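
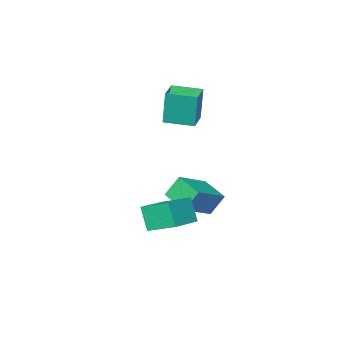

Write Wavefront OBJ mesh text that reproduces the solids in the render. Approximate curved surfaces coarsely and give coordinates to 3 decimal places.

v 1.864 -0.368 -4.189
v 1.745 -1.041 -2.855
v 1.292 1.091 -3.504
v 1.173 0.417 -2.17
v 3.667 0.143 -3.77
v 3.548 -0.531 -2.436
v 3.095 1.601 -3.085
v 2.976 0.928 -1.751
v -2.494 -2.853 -3.454
v -0.615 -2.688 -2.487
v -2.414 -1.202 -3.892
v -0.535 -1.037 -2.924
v -1.845 -3.203 -4.656
v 0.034 -3.038 -3.688
v -1.765 -1.552 -5.093
v 0.114 -1.387 -4.126
v -2.434 -3.182 1.102
v -2.494 -3.052 3.147
v -1.355 -2.337 1.08
v -1.416 -2.207 3.125
v -1.404 -4.493 1.215
v -1.465 -4.363 3.26
v -0.326 -3.648 1.193
v -0.386 -3.518 3.238
f 2 4 1
f 5 2 1
f 1 4 3
f 3 5 1
f 2 8 4
f 6 2 5
f 6 8 2
f 4 8 3
f 7 5 3
f 3 8 7
f 7 6 5
f 8 6 7
f 10 12 9
f 13 10 9
f 9 12 11
f 11 13 9
f 10 16 12
f 14 10 13
f 14 16 10
f 12 16 11
f 15 13 11
f 11 16 15
f 15 14 13
f 16 14 15
f 18 20 17
f 21 18 17
f 17 20 19
f 19 21 17
f 18 24 20
f 22 18 21
f 22 24 18
f 20 24 19
f 23 21 19
f 19 24 23
f 23 22 21
f 24 22 23



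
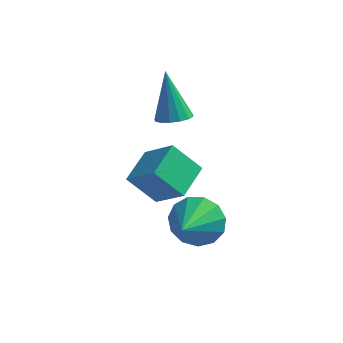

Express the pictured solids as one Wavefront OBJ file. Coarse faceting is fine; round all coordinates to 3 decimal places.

v 3.561 -1.402 -2.58
v 4.189 -1.773 -3.157
v 3.459 -2.818 -1.78
v 4.459 -1.567 -2.758
v 4.444 -1.309 -2.302
v 4.149 -1.08 -1.934
v 3.667 -0.953 -1.772
v 3.152 -0.969 -1.865
v 2.766 -1.122 -2.186
v 2.633 -1.364 -2.631
v 2.795 -1.617 -3.06
v 3.2 -1.803 -3.337
v 3.719 -1.86 -3.373
v 2.114 1.275 -0.046
v 2.439 0.803 0.216
v 1.666 1.905 1.646
v 2.654 1.045 0.183
v 2.725 1.349 0.088
v 2.632 1.633 -0.042
v 2.4 1.821 -0.174
v 2.092 1.862 -0.271
v 1.789 1.746 -0.308
v 1.574 1.504 -0.274
v 1.503 1.2 -0.18
v 1.596 0.916 -0.049
v 1.828 0.728 0.082
v 2.136 0.687 0.18
v 0.835 0.21 -2.516
v 1.876 -0.259 -1.558
v 1.092 1.498 -2.166
v 2.133 1.03 -1.208
v 1.787 0.29 -3.512
v 2.828 -0.178 -2.554
v 2.044 1.579 -3.162
v 3.085 1.11 -2.204
f 2 1 4
f 2 4 3
f 4 1 5
f 4 5 3
f 5 1 6
f 5 6 3
f 6 1 7
f 6 7 3
f 7 1 8
f 7 8 3
f 8 1 9
f 8 9 3
f 9 1 10
f 9 10 3
f 10 1 11
f 10 11 3
f 11 1 12
f 11 12 3
f 12 1 13
f 12 13 3
f 13 1 2
f 13 2 3
f 15 14 17
f 15 17 16
f 17 14 18
f 17 18 16
f 18 14 19
f 18 19 16
f 19 14 20
f 19 20 16
f 20 14 21
f 20 21 16
f 21 14 22
f 21 22 16
f 22 14 23
f 22 23 16
f 23 14 24
f 23 24 16
f 24 14 25
f 24 25 16
f 25 14 26
f 25 26 16
f 26 14 27
f 26 27 16
f 27 14 15
f 27 15 16
f 29 31 28
f 32 29 28
f 28 31 30
f 30 32 28
f 29 35 31
f 33 29 32
f 33 35 29
f 31 35 30
f 34 32 30
f 30 35 34
f 34 33 32
f 35 33 34



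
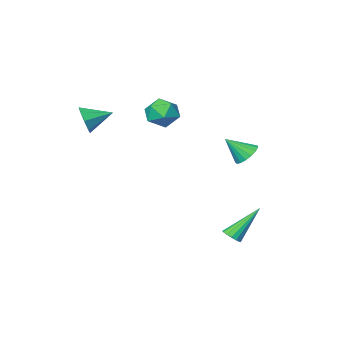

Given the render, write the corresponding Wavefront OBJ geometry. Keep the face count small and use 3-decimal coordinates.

v 4.265 -3.159 1.455
v 4.624 -2.862 2.142
v 3.015 -2.641 1.885
v 4.633 -2.444 1.664
v 4.426 -2.445 1.063
v 4.125 -2.864 0.692
v 3.906 -3.455 0.768
v 3.898 -3.873 1.247
v 4.105 -3.872 1.847
v 4.406 -3.453 2.218
v 0.164 3.444 -4.613
v 0.467 3.133 -4.31
v -1.204 3.696 -2.987
v 0.563 3.387 -4.269
v 0.551 3.656 -4.32
v 0.436 3.868 -4.45
v 0.248 3.967 -4.624
v 0.037 3.925 -4.795
v -0.14 3.754 -4.917
v -0.235 3.5 -4.957
v -0.223 3.231 -4.906
v -0.108 3.019 -4.776
v 0.08 2.92 -4.602
v 0.291 2.962 -4.432
v -1.796 1.575 -0.382
v -1.347 1.314 -0.909
v -0.904 1.085 0.622
v -1.229 1.643 -0.853
v -1.241 1.957 -0.689
v -1.381 2.183 -0.454
v -1.615 2.27 -0.204
v -1.891 2.198 0.006
v -2.146 1.983 0.127
v -2.32 1.674 0.131
v -2.374 1.343 0.018
v -2.296 1.065 -0.187
v -2.103 0.904 -0.437
v -1.84 0.896 -0.674
v -1.567 1.044 -0.844
v 1.091 -0.994 1.088
v 1.863 -1.347 1.53
v 0.197 -1.493 2.25
v 0.969 -1.846 2.692
v 0.853 -0.9 2.615
v 1.405 -0.591 1.897
v 0.655 -2.249 1.883
v 1.207 -1.94 1.165
v 1.593 -2.123 2.021
v 1.716 -1.289 2.474
v 0.344 -1.551 1.306
v 0.467 -0.717 1.759
f 2 1 4
f 2 4 3
f 4 1 5
f 4 5 3
f 5 1 6
f 5 6 3
f 6 1 7
f 6 7 3
f 7 1 8
f 7 8 3
f 8 1 9
f 8 9 3
f 9 1 10
f 9 10 3
f 10 1 2
f 10 2 3
f 12 11 14
f 12 14 13
f 14 11 15
f 14 15 13
f 15 11 16
f 15 16 13
f 16 11 17
f 16 17 13
f 17 11 18
f 17 18 13
f 18 11 19
f 18 19 13
f 19 11 20
f 19 20 13
f 20 11 21
f 20 21 13
f 21 11 22
f 21 22 13
f 22 11 23
f 22 23 13
f 23 11 24
f 23 24 13
f 24 11 12
f 24 12 13
f 26 25 28
f 26 28 27
f 28 25 29
f 28 29 27
f 29 25 30
f 29 30 27
f 30 25 31
f 30 31 27
f 31 25 32
f 31 32 27
f 32 25 33
f 32 33 27
f 33 25 34
f 33 34 27
f 34 25 35
f 34 35 27
f 35 25 36
f 35 36 27
f 36 25 37
f 36 37 27
f 37 25 38
f 37 38 27
f 38 25 39
f 38 39 27
f 39 25 26
f 39 26 27
f 40 51 45
f 40 45 41
f 40 41 47
f 40 47 50
f 40 50 51
f 41 45 49
f 45 51 44
f 51 50 42
f 50 47 46
f 47 41 48
f 43 49 44
f 43 44 42
f 43 42 46
f 43 46 48
f 43 48 49
f 44 49 45
f 42 44 51
f 46 42 50
f 48 46 47
f 49 48 41



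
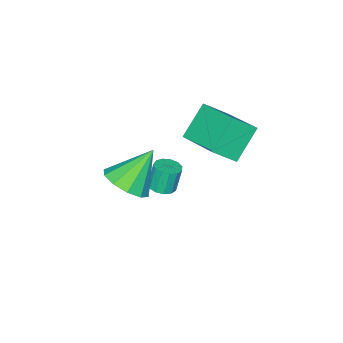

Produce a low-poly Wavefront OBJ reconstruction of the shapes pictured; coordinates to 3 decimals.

v -3.826 0.065 3.81
v -2.99 -0.446 4.651
v -3.324 2.044 4.514
v -2.488 1.534 5.355
v -2.592 0.166 2.645
v -1.756 -0.344 3.486
v -2.09 2.146 3.349
v -1.254 1.635 4.19
v 0.681 -0.979 1.841
v 1.338 -0.255 2.226
v -0.501 -0.681 3.299
v 0.922 0.043 1.827
v 0.414 -0.049 1.434
v 0.008 -0.496 1.196
v -0.141 -1.128 1.205
v 0.025 -1.703 1.457
v 0.441 -2.001 1.855
v 0.949 -1.909 2.249
v 1.354 -1.462 2.486
v 1.503 -0.83 2.478
v -2.111 -1.811 -0.918
v -1.733 -1.363 -0.851
v -2.011 -1.301 0.305
v -2.389 -1.749 0.238
v -2.026 -1.227 -0.928
v -2.305 -1.165 0.227
v -2.346 -1.277 -1.003
v -2.625 -1.215 0.152
v -2.592 -1.496 -1.05
v -2.87 -1.434 0.105
v -2.684 -1.815 -1.056
v -2.963 -1.753 0.1
v -2.595 -2.133 -1.017
v -2.873 -2.071 0.138
v -2.352 -2.349 -0.947
v -2.63 -2.287 0.208
v -2.032 -2.394 -0.868
v -2.311 -2.332 0.288
v -1.737 -2.253 -0.804
v -2.016 -2.192 0.351
v -1.561 -1.973 -0.777
v -1.84 -1.911 0.379
v -1.56 -1.641 -0.794
v -1.838 -1.579 0.361
f 2 4 1
f 5 2 1
f 1 4 3
f 3 5 1
f 2 8 4
f 6 2 5
f 6 8 2
f 4 8 3
f 7 5 3
f 3 8 7
f 7 6 5
f 8 6 7
f 10 9 12
f 10 12 11
f 12 9 13
f 12 13 11
f 13 9 14
f 13 14 11
f 14 9 15
f 14 15 11
f 15 9 16
f 15 16 11
f 16 9 17
f 16 17 11
f 17 9 18
f 17 18 11
f 18 9 19
f 18 19 11
f 19 9 20
f 19 20 11
f 20 9 10
f 20 10 11
f 22 21 25
f 22 25 23
f 23 25 26
f 23 26 24
f 25 21 27
f 25 27 26
f 26 27 28
f 26 28 24
f 27 21 29
f 27 29 28
f 28 29 30
f 28 30 24
f 29 21 31
f 29 31 30
f 30 31 32
f 30 32 24
f 31 21 33
f 31 33 32
f 32 33 34
f 32 34 24
f 33 21 35
f 33 35 34
f 34 35 36
f 34 36 24
f 35 21 37
f 35 37 36
f 36 37 38
f 36 38 24
f 37 21 39
f 37 39 38
f 38 39 40
f 38 40 24
f 39 21 41
f 39 41 40
f 40 41 42
f 40 42 24
f 41 21 43
f 41 43 42
f 42 43 44
f 42 44 24
f 43 21 22
f 43 22 44
f 44 22 23
f 44 23 24



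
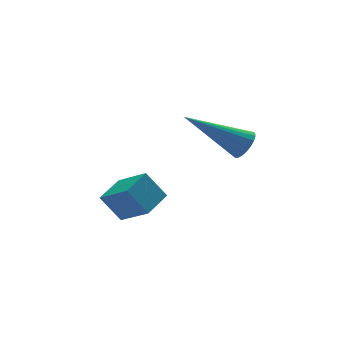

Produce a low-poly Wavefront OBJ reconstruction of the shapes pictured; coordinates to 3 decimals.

v -0.734 1.055 -2.905
v -0.343 0.017 -2.172
v -1.222 1.501 -2.014
v -0.831 0.463 -1.28
v 0.191 1.577 -2.66
v 0.582 0.539 -1.926
v -0.297 2.023 -1.768
v 0.094 0.985 -1.035
v 2.032 -1.556 0.897
v 2.235 -1.815 1.338
v 0.448 -0.744 2.103
v 2.344 -1.614 1.347
v 2.399 -1.404 1.277
v 2.391 -1.219 1.142
v 2.321 -1.093 0.965
v 2.201 -1.047 0.776
v 2.052 -1.089 0.608
v 1.899 -1.212 0.49
v 1.769 -1.394 0.442
v 1.685 -1.604 0.474
v 1.661 -1.806 0.578
v 1.701 -1.965 0.738
v 1.798 -2.053 0.925
v 1.936 -2.055 1.107
v 2.09 -1.971 1.254
f 2 4 1
f 5 2 1
f 1 4 3
f 3 5 1
f 2 8 4
f 6 2 5
f 6 8 2
f 4 8 3
f 7 5 3
f 3 8 7
f 7 6 5
f 8 6 7
f 10 9 12
f 10 12 11
f 12 9 13
f 12 13 11
f 13 9 14
f 13 14 11
f 14 9 15
f 14 15 11
f 15 9 16
f 15 16 11
f 16 9 17
f 16 17 11
f 17 9 18
f 17 18 11
f 18 9 19
f 18 19 11
f 19 9 20
f 19 20 11
f 20 9 21
f 20 21 11
f 21 9 22
f 21 22 11
f 22 9 23
f 22 23 11
f 23 9 24
f 23 24 11
f 24 9 25
f 24 25 11
f 25 9 10
f 25 10 11



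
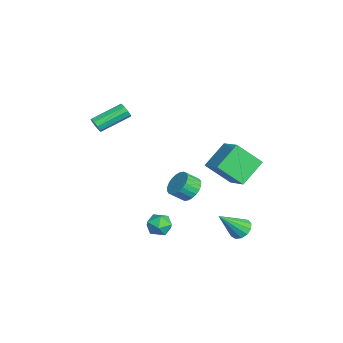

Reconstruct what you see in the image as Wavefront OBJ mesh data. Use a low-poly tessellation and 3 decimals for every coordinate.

v -3.25 1.356 -4.003
v -2.391 1.585 -3.859
v -2.292 0.793 -3.192
v -3.15 0.564 -3.337
v -2.555 1.773 -3.612
v -2.456 0.981 -2.945
v -2.824 1.897 -3.424
v -2.725 1.105 -2.757
v -3.159 1.939 -3.324
v -3.059 1.147 -2.657
v -3.507 1.892 -3.328
v -3.407 1.1 -2.661
v -3.815 1.764 -3.434
v -3.716 0.972 -2.768
v -4.038 1.573 -3.628
v -3.939 0.781 -2.961
v -4.141 1.349 -3.878
v -4.041 0.557 -3.211
v -4.108 1.127 -4.148
v -4.009 0.335 -3.481
v -3.944 0.939 -4.395
v -3.845 0.147 -3.728
v -3.675 0.815 -4.583
v -3.576 0.023 -3.916
v -3.341 0.773 -4.683
v -3.241 -0.019 -4.016
v -2.993 0.82 -4.679
v -2.893 0.028 -4.012
v -2.684 0.948 -4.572
v -2.585 0.156 -3.906
v -2.461 1.139 -4.379
v -2.362 0.347 -3.712
v -2.359 1.363 -4.129
v -2.259 0.571 -3.462
v -0.59 2.928 1.482
v 0.914 3.454 2.277
v -0.38 4.339 0.152
v 1.124 4.865 0.947
v 0.396 1.755 0.393
v 1.9 2.281 1.188
v 0.606 3.166 -0.937
v 2.11 3.692 -0.142
v 2.233 -0.879 -2.793
v 2.801 -0.305 -2.939
v 3.139 -1.615 -2.161
v 3.707 -1.041 -2.307
v 3.094 -0.889 -1.783
v 2.534 -0.434 -2.174
v 3.406 -1.486 -2.926
v 2.846 -1.031 -3.317
v 3.526 -0.68 -3.021
v 3.333 -0.311 -2.314
v 2.607 -1.609 -2.786
v 2.414 -1.24 -2.079
v -0.571 -4.141 3.335
v -0.293 -4.242 3.763
v -0.891 -2.539 4.553
v -1.169 -2.439 4.125
v -0.094 -4.063 3.528
v -0.693 -2.361 4.318
v -0.119 -3.921 3.203
v -0.717 -2.219 3.993
v -0.355 -3.882 2.94
v -0.953 -2.179 3.73
v -0.692 -3.964 2.861
v -1.29 -2.261 3.651
v -0.972 -4.129 3.005
v -1.571 -2.426 3.795
v -1.065 -4.3 3.303
v -1.663 -2.597 4.093
v -0.927 -4.397 3.616
v -1.525 -2.694 4.406
v -0.622 -4.374 3.797
v -1.22 -2.671 4.587
v 3.009 3.479 -3.141
v 3.687 3.75 -3.127
v 3.491 2.201 -1.679
v 3.467 3.973 -2.86
v 3.102 4.039 -2.682
v 2.708 3.927 -2.65
v 2.409 3.673 -2.774
v 2.301 3.357 -3.014
v 2.417 3.08 -3.294
v 2.722 2.929 -3.526
v 3.118 2.953 -3.636
v 3.479 3.144 -3.588
v 3.691 3.441 -3.398
f 2 1 5
f 2 5 3
f 3 5 6
f 3 6 4
f 5 1 7
f 5 7 6
f 6 7 8
f 6 8 4
f 7 1 9
f 7 9 8
f 8 9 10
f 8 10 4
f 9 1 11
f 9 11 10
f 10 11 12
f 10 12 4
f 11 1 13
f 11 13 12
f 12 13 14
f 12 14 4
f 13 1 15
f 13 15 14
f 14 15 16
f 14 16 4
f 15 1 17
f 15 17 16
f 16 17 18
f 16 18 4
f 17 1 19
f 17 19 18
f 18 19 20
f 18 20 4
f 19 1 21
f 19 21 20
f 20 21 22
f 20 22 4
f 21 1 23
f 21 23 22
f 22 23 24
f 22 24 4
f 23 1 25
f 23 25 24
f 24 25 26
f 24 26 4
f 25 1 27
f 25 27 26
f 26 27 28
f 26 28 4
f 27 1 29
f 27 29 28
f 28 29 30
f 28 30 4
f 29 1 31
f 29 31 30
f 30 31 32
f 30 32 4
f 31 1 33
f 31 33 32
f 32 33 34
f 32 34 4
f 33 1 2
f 33 2 34
f 34 2 3
f 34 3 4
f 36 38 35
f 39 36 35
f 35 38 37
f 37 39 35
f 36 42 38
f 40 36 39
f 40 42 36
f 38 42 37
f 41 39 37
f 37 42 41
f 41 40 39
f 42 40 41
f 43 54 48
f 43 48 44
f 43 44 50
f 43 50 53
f 43 53 54
f 44 48 52
f 48 54 47
f 54 53 45
f 53 50 49
f 50 44 51
f 46 52 47
f 46 47 45
f 46 45 49
f 46 49 51
f 46 51 52
f 47 52 48
f 45 47 54
f 49 45 53
f 51 49 50
f 52 51 44
f 56 55 59
f 56 59 57
f 57 59 60
f 57 60 58
f 59 55 61
f 59 61 60
f 60 61 62
f 60 62 58
f 61 55 63
f 61 63 62
f 62 63 64
f 62 64 58
f 63 55 65
f 63 65 64
f 64 65 66
f 64 66 58
f 65 55 67
f 65 67 66
f 66 67 68
f 66 68 58
f 67 55 69
f 67 69 68
f 68 69 70
f 68 70 58
f 69 55 71
f 69 71 70
f 70 71 72
f 70 72 58
f 71 55 73
f 71 73 72
f 72 73 74
f 72 74 58
f 73 55 56
f 73 56 74
f 74 56 57
f 74 57 58
f 76 75 78
f 76 78 77
f 78 75 79
f 78 79 77
f 79 75 80
f 79 80 77
f 80 75 81
f 80 81 77
f 81 75 82
f 81 82 77
f 82 75 83
f 82 83 77
f 83 75 84
f 83 84 77
f 84 75 85
f 84 85 77
f 85 75 86
f 85 86 77
f 86 75 87
f 86 87 77
f 87 75 76
f 87 76 77



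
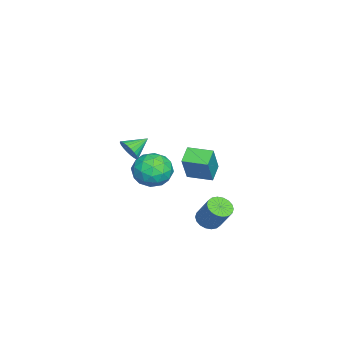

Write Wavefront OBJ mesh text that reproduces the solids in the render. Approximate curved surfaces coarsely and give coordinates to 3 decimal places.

v 1.997 2.42 -0.746
v 2.65 2.107 -0.838
v 3.176 2.807 0.513
v 2.523 3.12 0.606
v 2.682 2.389 -0.996
v 3.208 3.088 0.355
v 2.578 2.677 -1.105
v 3.104 3.377 0.246
v 2.359 2.915 -1.142
v 2.886 3.614 0.209
v 2.068 3.054 -1.101
v 2.595 3.753 0.25
v 1.764 3.068 -0.99
v 2.29 3.767 0.362
v 1.505 2.953 -0.83
v 2.031 3.652 0.522
v 1.344 2.733 -0.653
v 1.87 3.433 0.698
v 1.312 2.452 -0.495
v 1.838 3.151 0.856
v 1.416 2.163 -0.386
v 1.942 2.863 0.965
v 1.634 1.926 -0.349
v 2.161 2.625 1.002
v 1.925 1.787 -0.39
v 2.452 2.486 0.961
v 2.23 1.773 -0.502
v 2.756 2.472 0.85
v 2.489 1.888 -0.662
v 3.015 2.587 0.69
v -2.627 -2.757 1.177
v -2.181 -2.743 1.804
v -3.453 -1.883 1.743
v -2.059 -2.522 1.641
v -2.024 -2.337 1.407
v -2.081 -2.216 1.138
v -2.22 -2.178 0.875
v -2.422 -2.227 0.657
v -2.655 -2.357 0.519
v -2.883 -2.549 0.481
v -3.073 -2.772 0.549
v -3.194 -2.992 0.712
v -3.23 -3.177 0.946
v -3.173 -3.299 1.215
v -3.034 -3.337 1.479
v -2.832 -3.288 1.696
v -2.599 -3.157 1.834
v -2.371 -2.966 1.872
v -4.53 -0.868 -1.487
v -3.618 -0.64 -0.677
v -4.202 -2.84 -1.303
v -3.29 -2.612 -0.493
v -4.469 -2.389 -0.178
v -4.672 -1.17 -0.292
v -3.148 -2.31 -1.688
v -3.351 -1.091 -1.802
v -2.764 -1.532 -0.802
v -3.58 -1.581 0.132
v -4.24 -1.899 -2.112
v -5.056 -1.948 -1.178
v -4.103 -0.581 -1.098
v -3.717 -2.899 -0.882
v -4.41 -2.768 -0.697
v -3.874 -2.634 -0.221
v -4.722 -0.892 -0.871
v -4.186 -0.759 -0.396
v -4.686 -1.786 -0.102
v -3.634 -2.721 -1.584
v -3.098 -2.588 -1.109
v -3.946 -0.846 -1.759
v -3.41 -0.712 -1.283
v -3.134 -1.694 -1.878
v -3.065 -0.971 -0.695
v -2.872 -2.13 -0.587
v -2.789 -1.953 -1.29
v -2.908 -1.236 -1.356
v -3.544 -1 -0.147
v -3.352 -2.159 -0.039
v -4.045 -2.028 0.146
v -4.164 -1.311 0.08
v -3.042 -1.524 -0.22
v -4.468 -1.321 -1.941
v -4.276 -2.48 -1.833
v -3.656 -2.169 -2.06
v -3.775 -1.452 -2.126
v -4.948 -1.35 -1.393
v -4.755 -2.509 -1.285
v -4.912 -2.244 -0.624
v -5.031 -1.527 -0.69
v -4.778 -1.956 -1.76
v 1.81 1.551 3.245
v 2.647 1.432 4.857
v 1.991 2.909 3.251
v 2.828 2.79 4.863
v 2.732 1.43 2.757
v 3.569 1.311 4.369
v 2.913 2.788 2.763
v 3.75 2.669 4.375
f 2 1 5
f 2 5 3
f 3 5 6
f 3 6 4
f 5 1 7
f 5 7 6
f 6 7 8
f 6 8 4
f 7 1 9
f 7 9 8
f 8 9 10
f 8 10 4
f 9 1 11
f 9 11 10
f 10 11 12
f 10 12 4
f 11 1 13
f 11 13 12
f 12 13 14
f 12 14 4
f 13 1 15
f 13 15 14
f 14 15 16
f 14 16 4
f 15 1 17
f 15 17 16
f 16 17 18
f 16 18 4
f 17 1 19
f 17 19 18
f 18 19 20
f 18 20 4
f 19 1 21
f 19 21 20
f 20 21 22
f 20 22 4
f 21 1 23
f 21 23 22
f 22 23 24
f 22 24 4
f 23 1 25
f 23 25 24
f 24 25 26
f 24 26 4
f 25 1 27
f 25 27 26
f 26 27 28
f 26 28 4
f 27 1 29
f 27 29 28
f 28 29 30
f 28 30 4
f 29 1 2
f 29 2 30
f 30 2 3
f 30 3 4
f 32 31 34
f 32 34 33
f 34 31 35
f 34 35 33
f 35 31 36
f 35 36 33
f 36 31 37
f 36 37 33
f 37 31 38
f 37 38 33
f 38 31 39
f 38 39 33
f 39 31 40
f 39 40 33
f 40 31 41
f 40 41 33
f 41 31 42
f 41 42 33
f 42 31 43
f 42 43 33
f 43 31 44
f 43 44 33
f 44 31 45
f 44 45 33
f 45 31 46
f 45 46 33
f 46 31 47
f 46 47 33
f 47 31 48
f 47 48 33
f 48 31 32
f 48 32 33
f 49 86 65
f 86 60 89
f 65 89 54
f 86 89 65
f 49 65 61
f 65 54 66
f 61 66 50
f 65 66 61
f 49 61 70
f 61 50 71
f 70 71 56
f 61 71 70
f 49 70 82
f 70 56 85
f 82 85 59
f 70 85 82
f 49 82 86
f 82 59 90
f 86 90 60
f 82 90 86
f 50 66 77
f 66 54 80
f 77 80 58
f 66 80 77
f 54 89 67
f 89 60 88
f 67 88 53
f 89 88 67
f 60 90 87
f 90 59 83
f 87 83 51
f 90 83 87
f 59 85 84
f 85 56 72
f 84 72 55
f 85 72 84
f 56 71 76
f 71 50 73
f 76 73 57
f 71 73 76
f 52 78 64
f 78 58 79
f 64 79 53
f 78 79 64
f 52 64 62
f 64 53 63
f 62 63 51
f 64 63 62
f 52 62 69
f 62 51 68
f 69 68 55
f 62 68 69
f 52 69 74
f 69 55 75
f 74 75 57
f 69 75 74
f 52 74 78
f 74 57 81
f 78 81 58
f 74 81 78
f 53 79 67
f 79 58 80
f 67 80 54
f 79 80 67
f 51 63 87
f 63 53 88
f 87 88 60
f 63 88 87
f 55 68 84
f 68 51 83
f 84 83 59
f 68 83 84
f 57 75 76
f 75 55 72
f 76 72 56
f 75 72 76
f 58 81 77
f 81 57 73
f 77 73 50
f 81 73 77
f 92 94 91
f 95 92 91
f 91 94 93
f 93 95 91
f 92 98 94
f 96 92 95
f 96 98 92
f 94 98 93
f 97 95 93
f 93 98 97
f 97 96 95
f 98 96 97



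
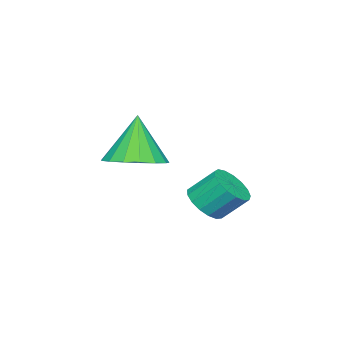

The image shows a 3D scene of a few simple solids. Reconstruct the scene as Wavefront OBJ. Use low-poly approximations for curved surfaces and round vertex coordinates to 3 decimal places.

v -2.303 0.491 -1.337
v -1.294 0.177 -1.067
v -2.857 0.269 0.477
v -1.286 0.695 -1.001
v -1.51 1.166 -1.012
v -1.916 1.482 -1.097
v -2.411 1.571 -1.237
v -2.88 1.413 -1.4
v -3.218 1.044 -1.549
v -3.346 0.548 -1.649
v -3.234 0.039 -1.677
v -2.91 -0.366 -1.628
v -2.446 -0.575 -1.512
v -1.95 -0.54 -1.356
v -1.534 -0.268 -1.195
v -1.871 3.27 -2.445
v -1.27 3.714 -2.667
v -1.547 4.514 -1.816
v -2.149 4.07 -1.595
v -1.553 3.838 -2.875
v -1.831 4.638 -2.025
v -1.91 3.831 -2.986
v -2.188 4.631 -2.135
v -2.258 3.696 -2.972
v -2.535 4.496 -2.122
v -2.517 3.463 -2.838
v -2.794 4.263 -1.987
v -2.628 3.186 -2.613
v -2.906 3.986 -1.763
v -2.566 2.929 -2.351
v -2.844 3.728 -1.5
v -2.345 2.749 -2.11
v -2.622 3.549 -1.259
v -2.015 2.689 -1.945
v -2.292 3.489 -1.095
v -1.652 2.762 -1.896
v -1.93 3.562 -1.045
v -1.34 2.951 -1.972
v -1.617 3.751 -1.121
v -1.149 3.214 -2.157
v -1.426 4.014 -1.306
v -1.124 3.489 -2.407
v -1.401 4.289 -1.557
f 2 1 4
f 2 4 3
f 4 1 5
f 4 5 3
f 5 1 6
f 5 6 3
f 6 1 7
f 6 7 3
f 7 1 8
f 7 8 3
f 8 1 9
f 8 9 3
f 9 1 10
f 9 10 3
f 10 1 11
f 10 11 3
f 11 1 12
f 11 12 3
f 12 1 13
f 12 13 3
f 13 1 14
f 13 14 3
f 14 1 15
f 14 15 3
f 15 1 2
f 15 2 3
f 17 16 20
f 17 20 18
f 18 20 21
f 18 21 19
f 20 16 22
f 20 22 21
f 21 22 23
f 21 23 19
f 22 16 24
f 22 24 23
f 23 24 25
f 23 25 19
f 24 16 26
f 24 26 25
f 25 26 27
f 25 27 19
f 26 16 28
f 26 28 27
f 27 28 29
f 27 29 19
f 28 16 30
f 28 30 29
f 29 30 31
f 29 31 19
f 30 16 32
f 30 32 31
f 31 32 33
f 31 33 19
f 32 16 34
f 32 34 33
f 33 34 35
f 33 35 19
f 34 16 36
f 34 36 35
f 35 36 37
f 35 37 19
f 36 16 38
f 36 38 37
f 37 38 39
f 37 39 19
f 38 16 40
f 38 40 39
f 39 40 41
f 39 41 19
f 40 16 42
f 40 42 41
f 41 42 43
f 41 43 19
f 42 16 17
f 42 17 43
f 43 17 18
f 43 18 19



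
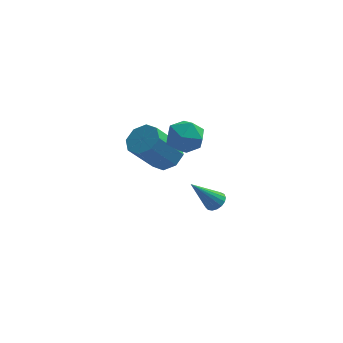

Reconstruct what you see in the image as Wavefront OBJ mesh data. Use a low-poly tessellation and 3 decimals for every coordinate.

v -0.231 -0.121 -3.022
v 0.241 -0.157 -2.686
v -1.349 -0.559 -1.498
v 0.165 0.109 -2.665
v -0.002 0.323 -2.726
v -0.221 0.435 -2.855
v -0.442 0.419 -3.022
v -0.615 0.28 -3.188
v -0.7 0.049 -3.317
v -0.678 -0.22 -3.378
v -0.553 -0.467 -3.358
v -0.354 -0.635 -3.26
v -0.127 -0.685 -3.108
v 0.076 -0.606 -2.936
v 0.209 -0.415 -2.784
v -2.289 -1.991 3.002
v -1.392 -1.72 2.686
v -1.648 -3.26 3.734
v -0.751 -2.989 3.418
v -1.22 -2.448 4.1
v -1.615 -1.663 3.647
v -1.425 -3.317 2.773
v -1.82 -2.532 2.32
v -0.858 -2.54 2.545
v -0.731 -2.003 3.365
v -2.309 -2.977 3.055
v -2.182 -2.44 3.875
v -2.39 -1.116 0.878
v -1.768 -0.805 1.417
v -2.807 -1.572 3.06
v -3.43 -1.884 2.522
v -2.263 -0.361 1.312
v -3.303 -1.128 2.955
v -2.833 -0.359 0.952
v -3.872 -1.127 2.595
v -3.143 -0.801 0.549
v -4.182 -1.568 2.193
v -3.013 -1.428 0.34
v -4.052 -2.195 1.983
v -2.517 -1.872 0.445
v -3.557 -2.639 2.088
v -1.948 -1.873 0.805
v -2.987 -2.641 2.448
v -1.638 -1.432 1.207
v -2.677 -2.199 2.851
f 2 1 4
f 2 4 3
f 4 1 5
f 4 5 3
f 5 1 6
f 5 6 3
f 6 1 7
f 6 7 3
f 7 1 8
f 7 8 3
f 8 1 9
f 8 9 3
f 9 1 10
f 9 10 3
f 10 1 11
f 10 11 3
f 11 1 12
f 11 12 3
f 12 1 13
f 12 13 3
f 13 1 14
f 13 14 3
f 14 1 15
f 14 15 3
f 15 1 2
f 15 2 3
f 16 27 21
f 16 21 17
f 16 17 23
f 16 23 26
f 16 26 27
f 17 21 25
f 21 27 20
f 27 26 18
f 26 23 22
f 23 17 24
f 19 25 20
f 19 20 18
f 19 18 22
f 19 22 24
f 19 24 25
f 20 25 21
f 18 20 27
f 22 18 26
f 24 22 23
f 25 24 17
f 29 28 32
f 29 32 30
f 30 32 33
f 30 33 31
f 32 28 34
f 32 34 33
f 33 34 35
f 33 35 31
f 34 28 36
f 34 36 35
f 35 36 37
f 35 37 31
f 36 28 38
f 36 38 37
f 37 38 39
f 37 39 31
f 38 28 40
f 38 40 39
f 39 40 41
f 39 41 31
f 40 28 42
f 40 42 41
f 41 42 43
f 41 43 31
f 42 28 44
f 42 44 43
f 43 44 45
f 43 45 31
f 44 28 29
f 44 29 45
f 45 29 30
f 45 30 31



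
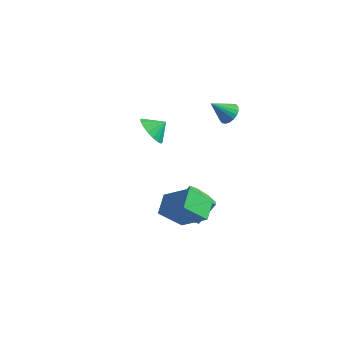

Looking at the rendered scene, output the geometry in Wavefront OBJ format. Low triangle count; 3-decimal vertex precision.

v -2.175 2.395 0.515
v -1.753 2.724 -0.294
v -1.565 2.965 1.065
v -2.099 3.024 -0.22
v -2.463 3.18 0.023
v -2.761 3.156 0.378
v -2.925 2.958 0.765
v -2.917 2.63 1.094
v -2.739 2.249 1.291
v -2.432 1.902 1.31
v -2.066 1.667 1.146
v -1.725 1.599 0.839
v -1.487 1.714 0.457
v -1.407 1.985 0.088
v -1.503 2.349 -0.183
v 0.633 0.679 -4.277
v 1.232 0.027 -3.959
v 1.785 1.03 -2.945
v 1.187 1.681 -3.263
v 1.509 0.417 -4.496
v 2.062 1.42 -3.482
v 1.274 0.96 -4.905
v 1.827 1.963 -3.891
v 0.663 1.339 -4.946
v 1.216 2.341 -3.931
v 0.035 1.33 -4.595
v 0.588 2.333 -3.581
v -0.242 0.94 -4.058
v 0.311 1.943 -3.044
v -0.007 0.397 -3.649
v 0.546 1.4 -2.635
v 0.604 0.019 -3.609
v 1.157 1.021 -2.594
v 0.113 -1.798 -1.862
v 1.652 -1.973 -0.429
v -0.095 -0.591 -1.492
v 1.443 -0.766 -0.058
v 1.237 -1.254 -3.002
v 2.775 -1.429 -1.568
v 1.028 -0.047 -2.631
v 2.567 -0.222 -1.198
v 1.982 3.245 3
v 2.493 3.287 3.461
v 1.118 2.755 4
v 2.36 3.563 3.482
v 2.152 3.776 3.406
v 1.91 3.884 3.251
v 1.683 3.865 3.045
v 1.514 3.724 2.831
v 1.439 3.487 2.65
v 1.471 3.203 2.538
v 1.604 2.927 2.518
v 1.812 2.714 2.593
v 2.054 2.606 2.749
v 2.281 2.625 2.954
v 2.449 2.767 3.169
v 2.525 3.003 3.35
f 2 1 4
f 2 4 3
f 4 1 5
f 4 5 3
f 5 1 6
f 5 6 3
f 6 1 7
f 6 7 3
f 7 1 8
f 7 8 3
f 8 1 9
f 8 9 3
f 9 1 10
f 9 10 3
f 10 1 11
f 10 11 3
f 11 1 12
f 11 12 3
f 12 1 13
f 12 13 3
f 13 1 14
f 13 14 3
f 14 1 15
f 14 15 3
f 15 1 2
f 15 2 3
f 17 16 20
f 17 20 18
f 18 20 21
f 18 21 19
f 20 16 22
f 20 22 21
f 21 22 23
f 21 23 19
f 22 16 24
f 22 24 23
f 23 24 25
f 23 25 19
f 24 16 26
f 24 26 25
f 25 26 27
f 25 27 19
f 26 16 28
f 26 28 27
f 27 28 29
f 27 29 19
f 28 16 30
f 28 30 29
f 29 30 31
f 29 31 19
f 30 16 32
f 30 32 31
f 31 32 33
f 31 33 19
f 32 16 17
f 32 17 33
f 33 17 18
f 33 18 19
f 35 37 34
f 38 35 34
f 34 37 36
f 36 38 34
f 35 41 37
f 39 35 38
f 39 41 35
f 37 41 36
f 40 38 36
f 36 41 40
f 40 39 38
f 41 39 40
f 43 42 45
f 43 45 44
f 45 42 46
f 45 46 44
f 46 42 47
f 46 47 44
f 47 42 48
f 47 48 44
f 48 42 49
f 48 49 44
f 49 42 50
f 49 50 44
f 50 42 51
f 50 51 44
f 51 42 52
f 51 52 44
f 52 42 53
f 52 53 44
f 53 42 54
f 53 54 44
f 54 42 55
f 54 55 44
f 55 42 56
f 55 56 44
f 56 42 57
f 56 57 44
f 57 42 43
f 57 43 44



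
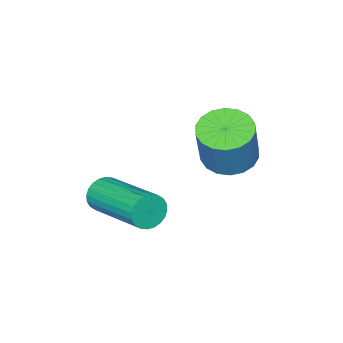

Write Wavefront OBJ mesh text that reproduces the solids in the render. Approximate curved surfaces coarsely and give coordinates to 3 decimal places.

v -2.423 2.436 1.697
v -1.83 2.011 1.575
v -1.364 2.279 2.9
v -1.957 2.704 3.023
v -1.727 2.309 1.479
v -1.262 2.577 2.804
v -1.763 2.632 1.426
v -1.297 2.9 2.751
v -1.929 2.916 1.427
v -1.463 3.184 2.752
v -2.193 3.105 1.481
v -1.727 3.373 2.807
v -2.502 3.162 1.578
v -2.037 3.43 2.904
v -2.796 3.075 1.699
v -2.331 3.343 3.025
v -3.016 2.861 1.82
v -2.55 3.129 3.145
v -3.118 2.563 1.916
v -2.653 2.831 3.241
v -3.083 2.24 1.969
v -2.617 2.508 3.294
v -2.917 1.956 1.968
v -2.451 2.224 3.293
v -2.653 1.767 1.913
v -2.187 2.035 3.239
v -2.343 1.71 1.816
v -1.878 1.978 3.142
v -2.049 1.797 1.695
v -1.584 2.065 3.021
v -0.702 -0.289 -0.346
v -0.485 -0.45 0.121
v -0.201 1.467 0.653
v -0.418 1.629 0.186
v -0.314 -0.441 -0.002
v -0.031 1.476 0.53
v -0.203 -0.409 -0.178
v 0.081 1.508 0.354
v -0.167 -0.358 -0.379
v 0.116 1.559 0.153
v -0.213 -0.297 -0.576
v 0.07 1.62 -0.044
v -0.333 -0.235 -0.737
v -0.05 1.683 -0.205
v -0.51 -0.18 -0.839
v -0.226 1.737 -0.307
v -0.715 -0.142 -0.866
v -0.432 1.775 -0.334
v -0.919 -0.127 -0.813
v -0.635 1.79 -0.281
v -1.089 -0.136 -0.69
v -0.806 1.781 -0.158
v -1.201 -0.168 -0.514
v -0.917 1.749 0.018
v -1.236 -0.219 -0.313
v -0.953 1.698 0.219
v -1.19 -0.28 -0.116
v -0.907 1.637 0.416
v -1.07 -0.343 0.045
v -0.787 1.575 0.577
v -0.894 -0.397 0.147
v -0.61 1.52 0.679
v -0.688 -0.435 0.174
v -0.405 1.482 0.706
f 2 1 5
f 2 5 3
f 3 5 6
f 3 6 4
f 5 1 7
f 5 7 6
f 6 7 8
f 6 8 4
f 7 1 9
f 7 9 8
f 8 9 10
f 8 10 4
f 9 1 11
f 9 11 10
f 10 11 12
f 10 12 4
f 11 1 13
f 11 13 12
f 12 13 14
f 12 14 4
f 13 1 15
f 13 15 14
f 14 15 16
f 14 16 4
f 15 1 17
f 15 17 16
f 16 17 18
f 16 18 4
f 17 1 19
f 17 19 18
f 18 19 20
f 18 20 4
f 19 1 21
f 19 21 20
f 20 21 22
f 20 22 4
f 21 1 23
f 21 23 22
f 22 23 24
f 22 24 4
f 23 1 25
f 23 25 24
f 24 25 26
f 24 26 4
f 25 1 27
f 25 27 26
f 26 27 28
f 26 28 4
f 27 1 29
f 27 29 28
f 28 29 30
f 28 30 4
f 29 1 2
f 29 2 30
f 30 2 3
f 30 3 4
f 32 31 35
f 32 35 33
f 33 35 36
f 33 36 34
f 35 31 37
f 35 37 36
f 36 37 38
f 36 38 34
f 37 31 39
f 37 39 38
f 38 39 40
f 38 40 34
f 39 31 41
f 39 41 40
f 40 41 42
f 40 42 34
f 41 31 43
f 41 43 42
f 42 43 44
f 42 44 34
f 43 31 45
f 43 45 44
f 44 45 46
f 44 46 34
f 45 31 47
f 45 47 46
f 46 47 48
f 46 48 34
f 47 31 49
f 47 49 48
f 48 49 50
f 48 50 34
f 49 31 51
f 49 51 50
f 50 51 52
f 50 52 34
f 51 31 53
f 51 53 52
f 52 53 54
f 52 54 34
f 53 31 55
f 53 55 54
f 54 55 56
f 54 56 34
f 55 31 57
f 55 57 56
f 56 57 58
f 56 58 34
f 57 31 59
f 57 59 58
f 58 59 60
f 58 60 34
f 59 31 61
f 59 61 60
f 60 61 62
f 60 62 34
f 61 31 63
f 61 63 62
f 62 63 64
f 62 64 34
f 63 31 32
f 63 32 64
f 64 32 33
f 64 33 34



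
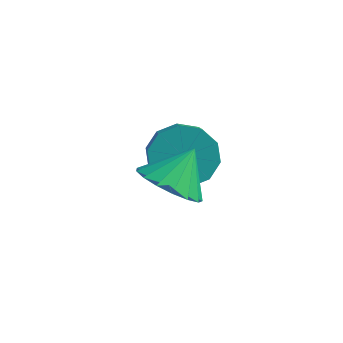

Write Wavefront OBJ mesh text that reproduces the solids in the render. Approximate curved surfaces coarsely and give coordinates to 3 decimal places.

v -2.848 2.359 -0.206
v -1.984 2.288 -0.833
v -1.348 1.251 0.159
v -2.212 1.321 0.786
v -1.879 2.772 -0.395
v -1.243 1.735 0.598
v -2.145 3.098 0.116
v -1.509 2.061 1.108
v -2.679 3.141 0.503
v -2.043 2.104 1.496
v -3.278 2.886 0.62
v -2.642 1.849 1.612
v -3.712 2.429 0.421
v -3.076 1.392 1.413
v -3.817 1.945 -0.018
v -3.181 0.908 0.975
v -3.551 1.619 -0.528
v -2.915 0.582 0.464
v -3.017 1.576 -0.916
v -2.381 0.539 0.077
v -2.418 1.831 -1.032
v -1.782 0.794 -0.04
v -1.553 -0.819 1.535
v -1.032 -1.594 2.035
v -1.227 0.079 2.585
v -0.678 -1.379 1.742
v -0.524 -1.036 1.401
v -0.606 -0.643 1.091
v -0.905 -0.291 0.883
v -1.353 -0.059 0.823
v -1.846 -0.001 0.927
v -2.272 -0.131 1.17
v -2.533 -0.418 1.496
v -2.57 -0.797 1.831
v -2.374 -1.181 2.098
v -1.99 -1.482 2.236
v -1.505 -1.631 2.214
f 2 1 5
f 2 5 3
f 3 5 6
f 3 6 4
f 5 1 7
f 5 7 6
f 6 7 8
f 6 8 4
f 7 1 9
f 7 9 8
f 8 9 10
f 8 10 4
f 9 1 11
f 9 11 10
f 10 11 12
f 10 12 4
f 11 1 13
f 11 13 12
f 12 13 14
f 12 14 4
f 13 1 15
f 13 15 14
f 14 15 16
f 14 16 4
f 15 1 17
f 15 17 16
f 16 17 18
f 16 18 4
f 17 1 19
f 17 19 18
f 18 19 20
f 18 20 4
f 19 1 21
f 19 21 20
f 20 21 22
f 20 22 4
f 21 1 2
f 21 2 22
f 22 2 3
f 22 3 4
f 24 23 26
f 24 26 25
f 26 23 27
f 26 27 25
f 27 23 28
f 27 28 25
f 28 23 29
f 28 29 25
f 29 23 30
f 29 30 25
f 30 23 31
f 30 31 25
f 31 23 32
f 31 32 25
f 32 23 33
f 32 33 25
f 33 23 34
f 33 34 25
f 34 23 35
f 34 35 25
f 35 23 36
f 35 36 25
f 36 23 37
f 36 37 25
f 37 23 24
f 37 24 25



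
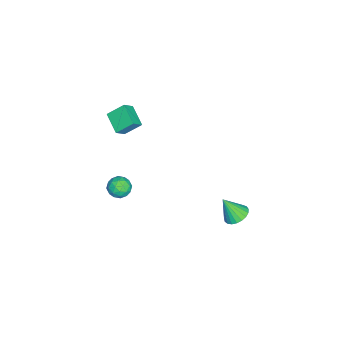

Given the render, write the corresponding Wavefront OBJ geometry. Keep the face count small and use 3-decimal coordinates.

v -3.064 -5.019 -0.449
v -3.403 -4.006 0.394
v -3.714 -4.648 -1.156
v -4.053 -3.635 -0.314
v -1.947 -4.165 -1.026
v -2.286 -3.152 -0.184
v -2.597 -3.794 -1.734
v -2.936 -2.781 -0.891
v 2.869 4.268 -2.054
v 3.558 3.894 -2.294
v 2.911 3.452 -0.666
v 3.679 4.171 -2.135
v 3.66 4.464 -1.962
v 3.504 4.723 -1.805
v 3.239 4.904 -1.691
v 2.909 4.975 -1.639
v 2.573 4.923 -1.659
v 2.287 4.758 -1.747
v 2.103 4.509 -1.889
v 2.051 4.218 -2.058
v 2.14 3.935 -2.227
v 2.355 3.71 -2.366
v 2.66 3.582 -2.451
v 3 3.572 -2.467
v 3.318 3.683 -2.412
v 1.454 -2.41 -2.953
v 1.941 -2.954 -2.603
v 0.619 -3.366 -3.277
v 1.106 -3.91 -2.927
v 0.707 -3.373 -2.472
v 1.222 -2.782 -2.272
v 1.338 -3.538 -3.608
v 1.853 -2.947 -3.408
v 1.869 -3.651 -3.008
v 1.479 -3.549 -2.306
v 1.081 -2.771 -3.574
v 0.691 -2.669 -2.872
v 1.77 -2.598 -2.749
v 0.79 -3.722 -3.131
v 0.555 -3.406 -2.863
v 0.841 -3.726 -2.657
v 1.348 -2.497 -2.555
v 1.634 -2.816 -2.349
v 0.909 -3.063 -2.272
v 0.926 -3.504 -3.531
v 1.212 -3.823 -3.325
v 1.719 -2.594 -3.223
v 2.005 -2.914 -3.017
v 1.651 -3.257 -3.608
v 2.015 -3.327 -2.782
v 1.524 -3.889 -2.972
v 1.66 -3.671 -3.373
v 1.963 -3.323 -3.255
v 1.785 -3.267 -2.369
v 1.295 -3.829 -2.56
v 1.06 -3.514 -2.292
v 1.363 -3.166 -2.175
v 1.743 -3.677 -2.607
v 1.265 -2.491 -3.32
v 0.775 -3.053 -3.511
v 1.197 -3.154 -3.705
v 1.5 -2.806 -3.588
v 1.036 -2.431 -2.908
v 0.545 -2.993 -3.098
v 0.597 -2.997 -2.625
v 0.9 -2.649 -2.507
v 0.817 -2.643 -3.273
f 2 4 1
f 5 2 1
f 1 4 3
f 3 5 1
f 2 8 4
f 6 2 5
f 6 8 2
f 4 8 3
f 7 5 3
f 3 8 7
f 7 6 5
f 8 6 7
f 10 9 12
f 10 12 11
f 12 9 13
f 12 13 11
f 13 9 14
f 13 14 11
f 14 9 15
f 14 15 11
f 15 9 16
f 15 16 11
f 16 9 17
f 16 17 11
f 17 9 18
f 17 18 11
f 18 9 19
f 18 19 11
f 19 9 20
f 19 20 11
f 20 9 21
f 20 21 11
f 21 9 22
f 21 22 11
f 22 9 23
f 22 23 11
f 23 9 24
f 23 24 11
f 24 9 25
f 24 25 11
f 25 9 10
f 25 10 11
f 26 63 42
f 63 37 66
f 42 66 31
f 63 66 42
f 26 42 38
f 42 31 43
f 38 43 27
f 42 43 38
f 26 38 47
f 38 27 48
f 47 48 33
f 38 48 47
f 26 47 59
f 47 33 62
f 59 62 36
f 47 62 59
f 26 59 63
f 59 36 67
f 63 67 37
f 59 67 63
f 27 43 54
f 43 31 57
f 54 57 35
f 43 57 54
f 31 66 44
f 66 37 65
f 44 65 30
f 66 65 44
f 37 67 64
f 67 36 60
f 64 60 28
f 67 60 64
f 36 62 61
f 62 33 49
f 61 49 32
f 62 49 61
f 33 48 53
f 48 27 50
f 53 50 34
f 48 50 53
f 29 55 41
f 55 35 56
f 41 56 30
f 55 56 41
f 29 41 39
f 41 30 40
f 39 40 28
f 41 40 39
f 29 39 46
f 39 28 45
f 46 45 32
f 39 45 46
f 29 46 51
f 46 32 52
f 51 52 34
f 46 52 51
f 29 51 55
f 51 34 58
f 55 58 35
f 51 58 55
f 30 56 44
f 56 35 57
f 44 57 31
f 56 57 44
f 28 40 64
f 40 30 65
f 64 65 37
f 40 65 64
f 32 45 61
f 45 28 60
f 61 60 36
f 45 60 61
f 34 52 53
f 52 32 49
f 53 49 33
f 52 49 53
f 35 58 54
f 58 34 50
f 54 50 27
f 58 50 54



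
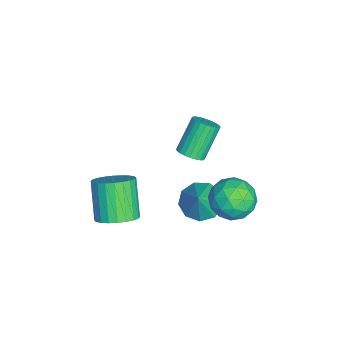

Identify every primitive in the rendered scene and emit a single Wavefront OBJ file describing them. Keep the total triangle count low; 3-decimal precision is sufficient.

v -3.427 1.903 -1.265
v -2.836 2.154 -0.988
v -3.821 2.828 0.503
v -4.413 2.577 0.225
v -2.918 2.367 -1.138
v -3.904 3.04 0.353
v -3.078 2.508 -1.308
v -4.064 3.182 0.183
v -3.291 2.558 -1.472
v -4.277 3.232 0.019
v -3.525 2.508 -1.604
v -4.511 3.182 -0.113
v -3.744 2.366 -1.684
v -4.73 3.04 -0.193
v -3.915 2.154 -1.701
v -4.9 2.827 -0.21
v -4.011 1.903 -1.651
v -4.997 2.577 -0.16
v -4.019 1.652 -1.543
v -5.004 2.326 -0.052
v -3.936 1.44 -1.393
v -4.922 2.113 0.098
v -3.776 1.298 -1.223
v -4.762 1.972 0.268
v -3.563 1.248 -1.059
v -4.549 1.922 0.432
v -3.329 1.298 -0.927
v -4.315 1.972 0.564
v -3.11 1.44 -0.847
v -4.096 2.114 0.644
v -2.94 1.653 -0.83
v -3.925 2.326 0.661
v -2.843 1.903 -0.88
v -3.829 2.577 0.611
v 1.472 -1.054 -0.875
v 2.246 -0.96 -0.265
v 1.022 -1.192 1.325
v 0.248 -1.286 0.715
v 2.132 -0.592 -0.299
v 0.907 -0.825 1.291
v 1.918 -0.295 -0.421
v 0.693 -0.527 1.169
v 1.635 -0.113 -0.612
v 0.411 -0.346 0.978
v 1.328 -0.075 -0.843
v 0.103 -0.307 0.747
v 1.043 -0.185 -1.079
v -0.182 -0.418 0.511
v 0.823 -0.428 -1.284
v -0.402 -0.661 0.306
v 0.702 -0.766 -1.426
v -0.523 -0.998 0.163
v 0.698 -1.148 -1.485
v -0.526 -1.38 0.105
v 0.813 -1.515 -1.451
v -0.412 -1.748 0.139
v 1.027 -1.813 -1.329
v -0.198 -2.045 0.261
v 1.309 -1.994 -1.138
v 0.085 -2.227 0.452
v 1.617 -2.033 -0.907
v 0.392 -2.265 0.683
v 1.902 -1.922 -0.671
v 0.677 -2.155 0.919
v 2.122 -1.679 -0.466
v 0.897 -1.912 1.124
v 2.243 -1.342 -0.323
v 1.018 -1.574 1.266
v -0.057 2.521 -1.112
v 0.598 3.166 -1.532
v 0.917 2.419 0.252
v 0.125 3.513 -1.168
v -0.434 3.397 -0.778
v -0.816 2.871 -0.545
v -0.843 2.181 -0.577
v -0.503 1.651 -0.86
v 0.046 1.528 -1.261
v 0.547 1.87 -1.593
v 0.765 2.517 -1.699
v 1.504 4.608 1.669
v 2.371 4.033 1.24
v 0.389 3.827 0.46
v 1.256 3.252 0.031
v 0.876 3.01 1.062
v 1.565 3.493 1.809
v 1.195 4.367 -0.109
v 1.884 4.85 0.638
v 2.18 3.884 0.141
v 1.983 3.046 0.865
v 0.777 4.814 0.835
v 0.58 3.976 1.559
v 2.035 4.389 1.56
v 0.725 3.471 0.14
v 0.501 3.329 0.746
v 1.011 2.991 0.494
v 1.562 4.072 1.895
v 2.071 3.734 1.643
v 1.192 3.133 1.539
v 0.689 4.126 0.057
v 1.198 3.788 -0.195
v 1.749 4.869 1.206
v 2.259 4.531 0.954
v 1.568 4.727 0.161
v 2.433 3.964 0.662
v 1.778 3.505 -0.048
v 1.742 4.16 -0.13
v 2.147 4.444 0.309
v 2.317 3.471 1.088
v 1.662 3.012 0.378
v 1.438 2.87 0.984
v 1.843 3.154 1.423
v 2.205 3.384 0.442
v 1.098 4.848 1.322
v 0.443 4.389 0.612
v 0.917 4.706 0.277
v 1.322 4.99 0.716
v 0.982 4.355 1.748
v 0.327 3.896 1.038
v 0.613 3.416 1.391
v 1.018 3.7 1.83
v 0.555 4.476 1.258
f 2 1 5
f 2 5 3
f 3 5 6
f 3 6 4
f 5 1 7
f 5 7 6
f 6 7 8
f 6 8 4
f 7 1 9
f 7 9 8
f 8 9 10
f 8 10 4
f 9 1 11
f 9 11 10
f 10 11 12
f 10 12 4
f 11 1 13
f 11 13 12
f 12 13 14
f 12 14 4
f 13 1 15
f 13 15 14
f 14 15 16
f 14 16 4
f 15 1 17
f 15 17 16
f 16 17 18
f 16 18 4
f 17 1 19
f 17 19 18
f 18 19 20
f 18 20 4
f 19 1 21
f 19 21 20
f 20 21 22
f 20 22 4
f 21 1 23
f 21 23 22
f 22 23 24
f 22 24 4
f 23 1 25
f 23 25 24
f 24 25 26
f 24 26 4
f 25 1 27
f 25 27 26
f 26 27 28
f 26 28 4
f 27 1 29
f 27 29 28
f 28 29 30
f 28 30 4
f 29 1 31
f 29 31 30
f 30 31 32
f 30 32 4
f 31 1 33
f 31 33 32
f 32 33 34
f 32 34 4
f 33 1 2
f 33 2 34
f 34 2 3
f 34 3 4
f 36 35 39
f 36 39 37
f 37 39 40
f 37 40 38
f 39 35 41
f 39 41 40
f 40 41 42
f 40 42 38
f 41 35 43
f 41 43 42
f 42 43 44
f 42 44 38
f 43 35 45
f 43 45 44
f 44 45 46
f 44 46 38
f 45 35 47
f 45 47 46
f 46 47 48
f 46 48 38
f 47 35 49
f 47 49 48
f 48 49 50
f 48 50 38
f 49 35 51
f 49 51 50
f 50 51 52
f 50 52 38
f 51 35 53
f 51 53 52
f 52 53 54
f 52 54 38
f 53 35 55
f 53 55 54
f 54 55 56
f 54 56 38
f 55 35 57
f 55 57 56
f 56 57 58
f 56 58 38
f 57 35 59
f 57 59 58
f 58 59 60
f 58 60 38
f 59 35 61
f 59 61 60
f 60 61 62
f 60 62 38
f 61 35 63
f 61 63 62
f 62 63 64
f 62 64 38
f 63 35 65
f 63 65 64
f 64 65 66
f 64 66 38
f 65 35 67
f 65 67 66
f 66 67 68
f 66 68 38
f 67 35 36
f 67 36 68
f 68 36 37
f 68 37 38
f 70 69 72
f 70 72 71
f 72 69 73
f 72 73 71
f 73 69 74
f 73 74 71
f 74 69 75
f 74 75 71
f 75 69 76
f 75 76 71
f 76 69 77
f 76 77 71
f 77 69 78
f 77 78 71
f 78 69 79
f 78 79 71
f 79 69 70
f 79 70 71
f 80 117 96
f 117 91 120
f 96 120 85
f 117 120 96
f 80 96 92
f 96 85 97
f 92 97 81
f 96 97 92
f 80 92 101
f 92 81 102
f 101 102 87
f 92 102 101
f 80 101 113
f 101 87 116
f 113 116 90
f 101 116 113
f 80 113 117
f 113 90 121
f 117 121 91
f 113 121 117
f 81 97 108
f 97 85 111
f 108 111 89
f 97 111 108
f 85 120 98
f 120 91 119
f 98 119 84
f 120 119 98
f 91 121 118
f 121 90 114
f 118 114 82
f 121 114 118
f 90 116 115
f 116 87 103
f 115 103 86
f 116 103 115
f 87 102 107
f 102 81 104
f 107 104 88
f 102 104 107
f 83 109 95
f 109 89 110
f 95 110 84
f 109 110 95
f 83 95 93
f 95 84 94
f 93 94 82
f 95 94 93
f 83 93 100
f 93 82 99
f 100 99 86
f 93 99 100
f 83 100 105
f 100 86 106
f 105 106 88
f 100 106 105
f 83 105 109
f 105 88 112
f 109 112 89
f 105 112 109
f 84 110 98
f 110 89 111
f 98 111 85
f 110 111 98
f 82 94 118
f 94 84 119
f 118 119 91
f 94 119 118
f 86 99 115
f 99 82 114
f 115 114 90
f 99 114 115
f 88 106 107
f 106 86 103
f 107 103 87
f 106 103 107
f 89 112 108
f 112 88 104
f 108 104 81
f 112 104 108



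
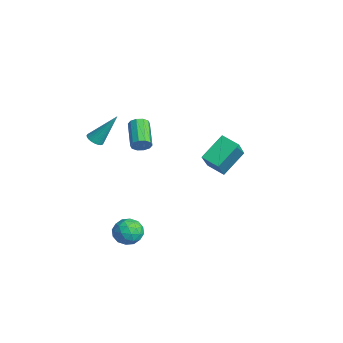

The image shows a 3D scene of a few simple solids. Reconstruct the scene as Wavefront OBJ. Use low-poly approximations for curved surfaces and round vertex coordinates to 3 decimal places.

v 2.853 -2.531 -3.252
v 3.471 -2.419 -3.917
v 3.749 -3.501 -2.583
v 4.367 -3.389 -3.248
v 4.198 -2.708 -2.661
v 3.645 -2.109 -3.074
v 3.575 -3.811 -3.426
v 3.022 -3.212 -3.839
v 3.917 -3.21 -4.025
v 4.302 -2.528 -3.552
v 2.918 -3.392 -2.948
v 3.303 -2.71 -2.475
v 3.083 -2.39 -3.643
v 4.137 -3.53 -2.857
v 4.038 -3.13 -2.512
v 4.401 -3.064 -2.903
v 3.185 -2.208 -3.148
v 3.549 -2.142 -3.538
v 3.976 -2.312 -2.8
v 3.671 -3.778 -2.962
v 4.035 -3.712 -3.352
v 2.819 -2.856 -3.597
v 3.182 -2.79 -3.988
v 3.244 -3.608 -3.7
v 3.709 -2.789 -4.097
v 4.236 -3.359 -3.704
v 3.77 -3.607 -3.809
v 3.445 -3.255 -4.052
v 3.935 -2.388 -3.819
v 4.462 -2.958 -3.426
v 4.363 -2.558 -3.081
v 4.037 -2.206 -3.324
v 4.198 -2.853 -3.883
v 2.758 -2.962 -3.074
v 3.285 -3.532 -2.681
v 3.183 -3.714 -3.176
v 2.857 -3.362 -3.419
v 2.984 -2.561 -2.796
v 3.511 -3.131 -2.403
v 3.775 -2.665 -2.448
v 3.45 -2.313 -2.691
v 3.022 -3.067 -2.617
v 1.49 2.169 0.132
v 1 3.592 1.275
v 0.281 3.04 -1.472
v -0.209 4.464 -0.33
v 2.409 2.776 -0.23
v 1.919 4.2 0.912
v 1.2 3.648 -1.835
v 0.71 5.071 -0.692
v 0.362 -3.579 2.25
v 0.735 -3.295 1.983
v 0.738 -2.421 4.01
v 0.562 -3.181 1.945
v 0.358 -3.127 1.954
v 0.155 -3.143 2.007
v -0.016 -3.224 2.098
v -0.131 -3.36 2.212
v -0.17 -3.529 2.331
v -0.128 -3.706 2.438
v -0.012 -3.863 2.517
v 0.161 -3.977 2.555
v 0.365 -4.03 2.546
v 0.568 -4.015 2.493
v 0.74 -3.933 2.402
v 0.854 -3.797 2.288
v 0.893 -3.628 2.169
v 0.851 -3.452 2.062
v 1.071 -1.189 1.618
v 1.355 -1.049 2.128
v -0.207 -0.591 2.872
v -0.491 -0.731 2.362
v 1.343 -0.745 1.916
v -0.219 -0.287 2.66
v 1.228 -0.611 1.59
v -0.335 -0.152 2.334
v 1.052 -0.697 1.275
v -0.51 -0.239 2.019
v 0.884 -0.972 1.091
v -0.678 -0.513 1.835
v 0.787 -1.329 1.108
v -0.775 -0.871 1.852
v 0.799 -1.633 1.32
v -0.763 -1.175 2.064
v 0.915 -1.768 1.646
v -0.648 -1.309 2.39
v 1.09 -1.681 1.961
v -0.472 -1.223 2.705
v 1.258 -1.407 2.145
v -0.304 -0.948 2.889
f 1 38 17
f 38 12 41
f 17 41 6
f 38 41 17
f 1 17 13
f 17 6 18
f 13 18 2
f 17 18 13
f 1 13 22
f 13 2 23
f 22 23 8
f 13 23 22
f 1 22 34
f 22 8 37
f 34 37 11
f 22 37 34
f 1 34 38
f 34 11 42
f 38 42 12
f 34 42 38
f 2 18 29
f 18 6 32
f 29 32 10
f 18 32 29
f 6 41 19
f 41 12 40
f 19 40 5
f 41 40 19
f 12 42 39
f 42 11 35
f 39 35 3
f 42 35 39
f 11 37 36
f 37 8 24
f 36 24 7
f 37 24 36
f 8 23 28
f 23 2 25
f 28 25 9
f 23 25 28
f 4 30 16
f 30 10 31
f 16 31 5
f 30 31 16
f 4 16 14
f 16 5 15
f 14 15 3
f 16 15 14
f 4 14 21
f 14 3 20
f 21 20 7
f 14 20 21
f 4 21 26
f 21 7 27
f 26 27 9
f 21 27 26
f 4 26 30
f 26 9 33
f 30 33 10
f 26 33 30
f 5 31 19
f 31 10 32
f 19 32 6
f 31 32 19
f 3 15 39
f 15 5 40
f 39 40 12
f 15 40 39
f 7 20 36
f 20 3 35
f 36 35 11
f 20 35 36
f 9 27 28
f 27 7 24
f 28 24 8
f 27 24 28
f 10 33 29
f 33 9 25
f 29 25 2
f 33 25 29
f 44 46 43
f 47 44 43
f 43 46 45
f 45 47 43
f 44 50 46
f 48 44 47
f 48 50 44
f 46 50 45
f 49 47 45
f 45 50 49
f 49 48 47
f 50 48 49
f 52 51 54
f 52 54 53
f 54 51 55
f 54 55 53
f 55 51 56
f 55 56 53
f 56 51 57
f 56 57 53
f 57 51 58
f 57 58 53
f 58 51 59
f 58 59 53
f 59 51 60
f 59 60 53
f 60 51 61
f 60 61 53
f 61 51 62
f 61 62 53
f 62 51 63
f 62 63 53
f 63 51 64
f 63 64 53
f 64 51 65
f 64 65 53
f 65 51 66
f 65 66 53
f 66 51 67
f 66 67 53
f 67 51 68
f 67 68 53
f 68 51 52
f 68 52 53
f 70 69 73
f 70 73 71
f 71 73 74
f 71 74 72
f 73 69 75
f 73 75 74
f 74 75 76
f 74 76 72
f 75 69 77
f 75 77 76
f 76 77 78
f 76 78 72
f 77 69 79
f 77 79 78
f 78 79 80
f 78 80 72
f 79 69 81
f 79 81 80
f 80 81 82
f 80 82 72
f 81 69 83
f 81 83 82
f 82 83 84
f 82 84 72
f 83 69 85
f 83 85 84
f 84 85 86
f 84 86 72
f 85 69 87
f 85 87 86
f 86 87 88
f 86 88 72
f 87 69 89
f 87 89 88
f 88 89 90
f 88 90 72
f 89 69 70
f 89 70 90
f 90 70 71
f 90 71 72



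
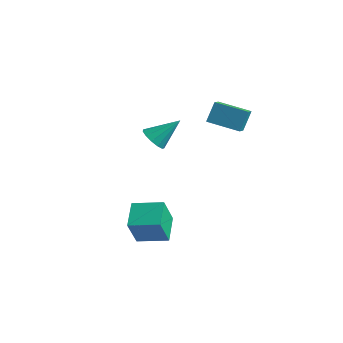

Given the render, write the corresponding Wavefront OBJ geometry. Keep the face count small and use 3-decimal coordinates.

v -1.302 0.009 1.089
v -0.768 0.304 0.469
v -0.478 1.251 2.391
v -1.168 0.587 0.452
v -1.611 0.686 0.638
v -1.956 0.57 0.967
v -2.093 0.276 1.334
v -1.979 -0.103 1.624
v -1.651 -0.446 1.743
v -1.211 -0.645 1.655
v -0.801 -0.637 1.387
v -0.55 -0.423 1.024
v -0.538 -0.072 0.682
v 1.008 -3.52 -4.442
v 1.224 -4.391 -2.7
v 0.041 -2.277 -3.701
v 0.257 -3.149 -1.959
v 2.483 -2.551 -4.141
v 2.699 -3.423 -2.399
v 1.516 -1.309 -3.4
v 1.732 -2.18 -1.658
v -0.107 3.207 1.752
v -0.131 3.877 2.993
v 1.625 4.028 1.343
v 1.6 4.698 2.584
v 0.38 2.402 2.196
v 0.355 3.072 3.437
v 2.111 3.223 1.787
v 2.087 3.893 3.028
f 2 1 4
f 2 4 3
f 4 1 5
f 4 5 3
f 5 1 6
f 5 6 3
f 6 1 7
f 6 7 3
f 7 1 8
f 7 8 3
f 8 1 9
f 8 9 3
f 9 1 10
f 9 10 3
f 10 1 11
f 10 11 3
f 11 1 12
f 11 12 3
f 12 1 13
f 12 13 3
f 13 1 2
f 13 2 3
f 15 17 14
f 18 15 14
f 14 17 16
f 16 18 14
f 15 21 17
f 19 15 18
f 19 21 15
f 17 21 16
f 20 18 16
f 16 21 20
f 20 19 18
f 21 19 20
f 23 25 22
f 26 23 22
f 22 25 24
f 24 26 22
f 23 29 25
f 27 23 26
f 27 29 23
f 25 29 24
f 28 26 24
f 24 29 28
f 28 27 26
f 29 27 28



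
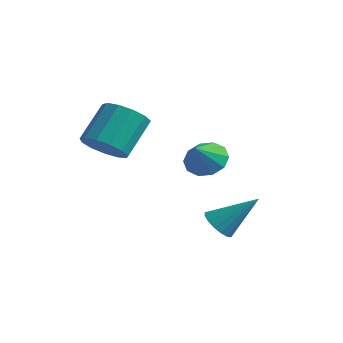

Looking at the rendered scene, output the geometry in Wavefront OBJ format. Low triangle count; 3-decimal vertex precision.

v 0.85 -0.01 0.877
v 1.556 -0.341 0.267
v 1.19 -0.99 1.803
v 1.803 0.087 0.629
v 1.686 0.477 1.085
v 1.25 0.681 1.462
v 0.661 0.622 1.616
v 0.144 0.321 1.488
v -0.104 -0.107 1.126
v 0.013 -0.497 0.67
v 0.45 -0.701 0.293
v 1.039 -0.642 0.139
v 3.393 -1.846 -1.584
v 3.985 -1.737 -2.142
v 4.567 -0.794 -0.136
v 3.755 -1.421 -2.185
v 3.443 -1.203 -2.091
v 3.12 -1.132 -1.881
v 2.859 -1.224 -1.602
v 2.72 -1.459 -1.32
v 2.736 -1.782 -1.098
v 2.903 -2.12 -0.988
v 3.181 -2.395 -1.014
v 3.509 -2.544 -1.171
v 3.81 -2.533 -1.422
v 4.015 -2.365 -1.711
v 4.078 -2.077 -1.971
v -0.908 -4.01 2.026
v -0.033 -4.446 2.508
v -0.197 -3.066 4.056
v -1.072 -2.63 3.574
v 0.177 -4.004 2.136
v 0.012 -2.624 3.684
v 0.042 -3.564 1.73
v -0.123 -2.184 3.277
v -0.395 -3.266 1.417
v -0.559 -1.886 2.964
v -0.994 -3.204 1.298
v -1.159 -1.824 2.845
v -1.566 -3.398 1.41
v -1.731 -2.017 2.957
v -1.929 -3.786 1.718
v -2.093 -2.406 3.265
v -1.968 -4.246 2.124
v -2.132 -2.865 3.671
v -1.67 -4.63 2.499
v -1.834 -3.25 4.046
v -1.13 -4.818 2.724
v -1.295 -3.438 4.271
v -0.52 -4.749 2.727
v -0.684 -3.369 4.274
f 2 1 4
f 2 4 3
f 4 1 5
f 4 5 3
f 5 1 6
f 5 6 3
f 6 1 7
f 6 7 3
f 7 1 8
f 7 8 3
f 8 1 9
f 8 9 3
f 9 1 10
f 9 10 3
f 10 1 11
f 10 11 3
f 11 1 12
f 11 12 3
f 12 1 2
f 12 2 3
f 14 13 16
f 14 16 15
f 16 13 17
f 16 17 15
f 17 13 18
f 17 18 15
f 18 13 19
f 18 19 15
f 19 13 20
f 19 20 15
f 20 13 21
f 20 21 15
f 21 13 22
f 21 22 15
f 22 13 23
f 22 23 15
f 23 13 24
f 23 24 15
f 24 13 25
f 24 25 15
f 25 13 26
f 25 26 15
f 26 13 27
f 26 27 15
f 27 13 14
f 27 14 15
f 29 28 32
f 29 32 30
f 30 32 33
f 30 33 31
f 32 28 34
f 32 34 33
f 33 34 35
f 33 35 31
f 34 28 36
f 34 36 35
f 35 36 37
f 35 37 31
f 36 28 38
f 36 38 37
f 37 38 39
f 37 39 31
f 38 28 40
f 38 40 39
f 39 40 41
f 39 41 31
f 40 28 42
f 40 42 41
f 41 42 43
f 41 43 31
f 42 28 44
f 42 44 43
f 43 44 45
f 43 45 31
f 44 28 46
f 44 46 45
f 45 46 47
f 45 47 31
f 46 28 48
f 46 48 47
f 47 48 49
f 47 49 31
f 48 28 50
f 48 50 49
f 49 50 51
f 49 51 31
f 50 28 29
f 50 29 51
f 51 29 30
f 51 30 31



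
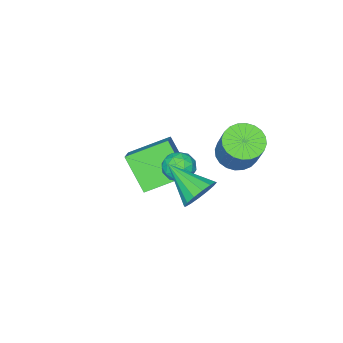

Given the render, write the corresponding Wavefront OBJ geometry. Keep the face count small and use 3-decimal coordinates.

v -1.644 1.966 -0.966
v -1.014 2.013 -1.42
v -1.046 1.147 -0.22
v -0.416 1.194 -0.674
v -0.629 1.803 -0.239
v -0.999 2.31 -0.7
v -1.061 0.85 -0.94
v -1.431 1.357 -1.401
v -0.653 1.324 -1.403
v -0.386 1.913 -0.97
v -1.674 1.247 -0.67
v -1.407 1.836 -0.237
v -1.381 2.061 -1.258
v -0.679 1.099 -0.382
v -0.804 1.457 -0.126
v -0.433 1.484 -0.393
v -1.373 2.236 -0.836
v -1.002 2.264 -1.102
v -0.776 2.14 -0.408
v -1.058 0.896 -0.538
v -0.687 0.924 -0.804
v -1.627 1.676 -1.247
v -1.256 1.703 -1.514
v -1.284 1.02 -1.232
v -0.799 1.684 -1.515
v -0.448 1.203 -1.077
v -0.827 1.001 -1.233
v -1.044 1.298 -1.504
v -0.642 2.03 -1.261
v -0.291 1.549 -0.822
v -0.416 1.907 -0.567
v -0.633 2.204 -0.838
v -0.43 1.625 -1.251
v -1.769 1.611 -0.818
v -1.418 1.13 -0.379
v -1.427 0.956 -0.802
v -1.644 1.253 -1.073
v -1.612 1.957 -0.563
v -1.261 1.476 -0.125
v -1.016 1.862 -0.136
v -1.233 2.159 -0.407
v -1.63 1.535 -0.389
v -2.047 -1.323 -4.844
v -2.245 -2.667 -3.389
v -3.609 -0.26 -4.075
v -3.808 -1.604 -2.62
v -0.992 -0.456 -3.9
v -1.191 -1.8 -2.445
v -2.555 0.607 -3.131
v -2.753 -0.737 -1.676
v -3.416 2.626 -0.766
v -2.602 2.177 -0.81
v -2.011 3.086 0.883
v -2.824 3.534 0.926
v -2.527 2.478 -0.998
v -1.936 3.387 0.695
v -2.588 2.802 -1.151
v -1.996 3.71 0.542
v -2.774 3.099 -1.245
v -2.182 4.007 0.448
v -3.058 3.324 -1.266
v -2.466 4.232 0.427
v -3.396 3.442 -1.211
v -2.805 4.351 0.481
v -3.738 3.436 -1.089
v -3.146 4.345 0.604
v -4.03 3.307 -0.917
v -3.439 4.216 0.775
v -4.229 3.074 -0.723
v -3.638 3.983 0.97
v -4.304 2.773 -0.535
v -3.713 3.682 1.158
v -4.244 2.45 -0.382
v -3.652 3.358 1.311
v -4.058 2.153 -0.288
v -3.466 3.061 1.405
v -3.774 1.928 -0.267
v -3.182 2.836 1.426
v -3.435 1.809 -0.321
v -2.844 2.718 1.371
v -3.094 1.815 -0.444
v -2.502 2.724 1.249
v -2.801 1.944 -0.615
v -2.21 2.853 1.077
v 0.197 3.954 -0.25
v 0.879 4.237 0.229
v 0.283 2.226 0.65
v 0.51 4.346 0.473
v 0.057 4.35 0.523
v -0.358 4.247 0.366
v -0.624 4.066 0.044
v -0.671 3.855 -0.357
v -0.484 3.671 -0.729
v -0.115 3.562 -0.973
v 0.338 3.558 -1.023
v 0.753 3.66 -0.866
v 1.019 3.841 -0.544
v 1.065 4.052 -0.143
f 1 38 17
f 38 12 41
f 17 41 6
f 38 41 17
f 1 17 13
f 17 6 18
f 13 18 2
f 17 18 13
f 1 13 22
f 13 2 23
f 22 23 8
f 13 23 22
f 1 22 34
f 22 8 37
f 34 37 11
f 22 37 34
f 1 34 38
f 34 11 42
f 38 42 12
f 34 42 38
f 2 18 29
f 18 6 32
f 29 32 10
f 18 32 29
f 6 41 19
f 41 12 40
f 19 40 5
f 41 40 19
f 12 42 39
f 42 11 35
f 39 35 3
f 42 35 39
f 11 37 36
f 37 8 24
f 36 24 7
f 37 24 36
f 8 23 28
f 23 2 25
f 28 25 9
f 23 25 28
f 4 30 16
f 30 10 31
f 16 31 5
f 30 31 16
f 4 16 14
f 16 5 15
f 14 15 3
f 16 15 14
f 4 14 21
f 14 3 20
f 21 20 7
f 14 20 21
f 4 21 26
f 21 7 27
f 26 27 9
f 21 27 26
f 4 26 30
f 26 9 33
f 30 33 10
f 26 33 30
f 5 31 19
f 31 10 32
f 19 32 6
f 31 32 19
f 3 15 39
f 15 5 40
f 39 40 12
f 15 40 39
f 7 20 36
f 20 3 35
f 36 35 11
f 20 35 36
f 9 27 28
f 27 7 24
f 28 24 8
f 27 24 28
f 10 33 29
f 33 9 25
f 29 25 2
f 33 25 29
f 44 46 43
f 47 44 43
f 43 46 45
f 45 47 43
f 44 50 46
f 48 44 47
f 48 50 44
f 46 50 45
f 49 47 45
f 45 50 49
f 49 48 47
f 50 48 49
f 52 51 55
f 52 55 53
f 53 55 56
f 53 56 54
f 55 51 57
f 55 57 56
f 56 57 58
f 56 58 54
f 57 51 59
f 57 59 58
f 58 59 60
f 58 60 54
f 59 51 61
f 59 61 60
f 60 61 62
f 60 62 54
f 61 51 63
f 61 63 62
f 62 63 64
f 62 64 54
f 63 51 65
f 63 65 64
f 64 65 66
f 64 66 54
f 65 51 67
f 65 67 66
f 66 67 68
f 66 68 54
f 67 51 69
f 67 69 68
f 68 69 70
f 68 70 54
f 69 51 71
f 69 71 70
f 70 71 72
f 70 72 54
f 71 51 73
f 71 73 72
f 72 73 74
f 72 74 54
f 73 51 75
f 73 75 74
f 74 75 76
f 74 76 54
f 75 51 77
f 75 77 76
f 76 77 78
f 76 78 54
f 77 51 79
f 77 79 78
f 78 79 80
f 78 80 54
f 79 51 81
f 79 81 80
f 80 81 82
f 80 82 54
f 81 51 83
f 81 83 82
f 82 83 84
f 82 84 54
f 83 51 52
f 83 52 84
f 84 52 53
f 84 53 54
f 86 85 88
f 86 88 87
f 88 85 89
f 88 89 87
f 89 85 90
f 89 90 87
f 90 85 91
f 90 91 87
f 91 85 92
f 91 92 87
f 92 85 93
f 92 93 87
f 93 85 94
f 93 94 87
f 94 85 95
f 94 95 87
f 95 85 96
f 95 96 87
f 96 85 97
f 96 97 87
f 97 85 98
f 97 98 87
f 98 85 86
f 98 86 87



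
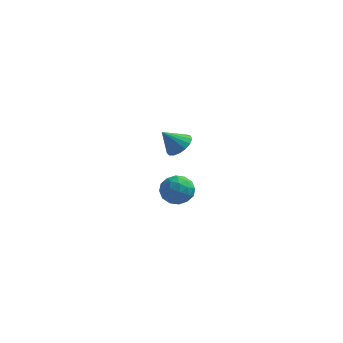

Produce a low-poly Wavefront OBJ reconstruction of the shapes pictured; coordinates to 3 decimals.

v -4.569 2.141 -2.987
v -3.933 2.567 -3.468
v -3.967 0.853 -3.332
v -3.331 1.279 -3.813
v -3.341 1.35 -2.911
v -3.713 2.147 -2.698
v -4.187 1.273 -4.102
v -4.559 2.07 -3.889
v -3.697 2.031 -4.157
v -3.173 2.079 -3.421
v -4.727 1.341 -3.379
v -4.203 1.389 -2.643
v -4.304 2.467 -3.197
v -3.596 0.953 -3.603
v -3.602 0.995 -3.073
v -3.228 1.245 -3.355
v -4.175 2.22 -2.745
v -3.8 2.47 -3.027
v -3.452 1.755 -2.7
v -4.1 0.95 -3.773
v -3.725 1.2 -4.055
v -4.672 2.175 -3.445
v -4.298 2.425 -3.727
v -4.448 1.665 -4.1
v -3.791 2.403 -3.884
v -3.437 1.645 -4.087
v -3.941 1.642 -4.257
v -4.159 2.11 -4.132
v -3.483 2.431 -3.452
v -3.129 1.673 -3.655
v -3.135 1.715 -3.125
v -3.354 2.183 -3
v -3.345 2.115 -3.857
v -4.771 1.747 -3.145
v -4.417 0.989 -3.348
v -4.546 1.237 -3.8
v -4.765 1.705 -3.675
v -4.463 1.775 -2.713
v -4.109 1.017 -2.916
v -3.741 1.31 -2.668
v -3.959 1.778 -2.543
v -4.555 1.305 -2.943
v -2.578 -2.75 2.508
v -2.011 -3.034 2.849
v -3.282 -3.07 3.412
v -2.018 -2.708 2.959
v -2.154 -2.391 2.965
v -2.386 -2.156 2.866
v -2.663 -2.058 2.686
v -2.92 -2.118 2.464
v -3.099 -2.324 2.253
v -3.158 -2.626 2.1
v -3.084 -2.958 2.04
v -2.895 -3.242 2.088
v -2.633 -3.413 2.231
v -2.358 -3.433 2.438
v -2.134 -3.296 2.661
f 1 38 17
f 38 12 41
f 17 41 6
f 38 41 17
f 1 17 13
f 17 6 18
f 13 18 2
f 17 18 13
f 1 13 22
f 13 2 23
f 22 23 8
f 13 23 22
f 1 22 34
f 22 8 37
f 34 37 11
f 22 37 34
f 1 34 38
f 34 11 42
f 38 42 12
f 34 42 38
f 2 18 29
f 18 6 32
f 29 32 10
f 18 32 29
f 6 41 19
f 41 12 40
f 19 40 5
f 41 40 19
f 12 42 39
f 42 11 35
f 39 35 3
f 42 35 39
f 11 37 36
f 37 8 24
f 36 24 7
f 37 24 36
f 8 23 28
f 23 2 25
f 28 25 9
f 23 25 28
f 4 30 16
f 30 10 31
f 16 31 5
f 30 31 16
f 4 16 14
f 16 5 15
f 14 15 3
f 16 15 14
f 4 14 21
f 14 3 20
f 21 20 7
f 14 20 21
f 4 21 26
f 21 7 27
f 26 27 9
f 21 27 26
f 4 26 30
f 26 9 33
f 30 33 10
f 26 33 30
f 5 31 19
f 31 10 32
f 19 32 6
f 31 32 19
f 3 15 39
f 15 5 40
f 39 40 12
f 15 40 39
f 7 20 36
f 20 3 35
f 36 35 11
f 20 35 36
f 9 27 28
f 27 7 24
f 28 24 8
f 27 24 28
f 10 33 29
f 33 9 25
f 29 25 2
f 33 25 29
f 44 43 46
f 44 46 45
f 46 43 47
f 46 47 45
f 47 43 48
f 47 48 45
f 48 43 49
f 48 49 45
f 49 43 50
f 49 50 45
f 50 43 51
f 50 51 45
f 51 43 52
f 51 52 45
f 52 43 53
f 52 53 45
f 53 43 54
f 53 54 45
f 54 43 55
f 54 55 45
f 55 43 56
f 55 56 45
f 56 43 57
f 56 57 45
f 57 43 44
f 57 44 45



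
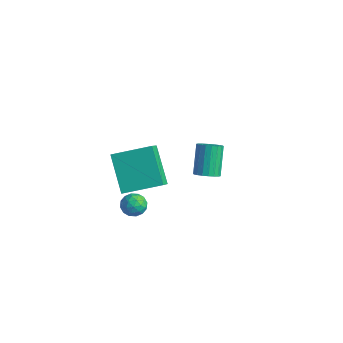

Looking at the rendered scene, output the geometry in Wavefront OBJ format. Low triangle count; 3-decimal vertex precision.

v -2.626 -2.376 -0.007
v -2.257 -2.118 -0.535
v -1.963 -3.282 0.015
v -1.594 -3.024 -0.513
v -1.565 -2.722 0.111
v -1.974 -2.162 0.097
v -2.246 -3.238 -0.617
v -2.655 -2.678 -0.631
v -2.022 -2.652 -0.912
v -1.601 -2.332 -0.462
v -2.619 -3.068 -0.058
v -2.198 -2.748 0.392
v -2.5 -2.167 -0.273
v -1.72 -3.233 -0.247
v -1.703 -3.055 0.12
v -1.486 -2.903 -0.191
v -2.334 -2.193 0.098
v -2.116 -2.042 -0.212
v -1.71 -2.396 0.168
v -2.104 -3.358 -0.308
v -1.886 -3.207 -0.618
v -2.734 -2.497 -0.329
v -2.517 -2.345 -0.64
v -2.51 -3.004 -0.688
v -2.144 -2.33 -0.805
v -1.755 -2.862 -0.792
v -2.138 -2.988 -0.853
v -2.379 -2.659 -0.861
v -1.897 -2.142 -0.541
v -1.507 -2.675 -0.528
v -1.49 -2.497 -0.161
v -1.731 -2.168 -0.169
v -1.759 -2.455 -0.762
v -2.713 -2.725 0.008
v -2.323 -3.258 0.021
v -2.489 -3.232 -0.351
v -2.73 -2.903 -0.359
v -2.465 -2.538 0.272
v -2.076 -3.07 0.285
v -1.841 -2.741 0.341
v -2.082 -2.412 0.333
v -2.461 -2.945 0.242
v -2.01 2.044 -0.996
v -1.478 2.467 -0.993
v -2.178 3.339 0.379
v -2.71 2.916 0.376
v -1.672 2.605 -1.18
v -2.373 3.477 0.192
v -1.933 2.631 -1.33
v -2.634 3.503 0.042
v -2.21 2.541 -1.414
v -2.91 3.413 -0.042
v -2.447 2.353 -1.415
v -3.147 3.225 -0.044
v -2.597 2.103 -1.334
v -3.298 2.975 0.038
v -2.631 1.842 -1.185
v -3.332 2.714 0.187
v -2.542 1.621 -0.999
v -3.242 2.493 0.373
v -2.347 1.483 -0.812
v -3.048 2.355 0.56
v -2.086 1.457 -0.662
v -2.787 2.329 0.71
v -1.81 1.547 -0.578
v -2.51 2.419 0.794
v -1.573 1.735 -0.576
v -2.273 2.607 0.795
v -1.422 1.985 -0.658
v -2.123 2.857 0.714
v -1.388 2.246 -0.807
v -2.089 3.118 0.565
v -2.99 -2.988 3.287
v -2.346 -3.864 4.261
v -1.777 -1.504 3.82
v -1.133 -2.38 4.795
v -1.547 -3.62 1.765
v -0.903 -4.496 2.74
v -0.334 -2.136 2.299
v 0.31 -3.012 3.273
f 1 38 17
f 38 12 41
f 17 41 6
f 38 41 17
f 1 17 13
f 17 6 18
f 13 18 2
f 17 18 13
f 1 13 22
f 13 2 23
f 22 23 8
f 13 23 22
f 1 22 34
f 22 8 37
f 34 37 11
f 22 37 34
f 1 34 38
f 34 11 42
f 38 42 12
f 34 42 38
f 2 18 29
f 18 6 32
f 29 32 10
f 18 32 29
f 6 41 19
f 41 12 40
f 19 40 5
f 41 40 19
f 12 42 39
f 42 11 35
f 39 35 3
f 42 35 39
f 11 37 36
f 37 8 24
f 36 24 7
f 37 24 36
f 8 23 28
f 23 2 25
f 28 25 9
f 23 25 28
f 4 30 16
f 30 10 31
f 16 31 5
f 30 31 16
f 4 16 14
f 16 5 15
f 14 15 3
f 16 15 14
f 4 14 21
f 14 3 20
f 21 20 7
f 14 20 21
f 4 21 26
f 21 7 27
f 26 27 9
f 21 27 26
f 4 26 30
f 26 9 33
f 30 33 10
f 26 33 30
f 5 31 19
f 31 10 32
f 19 32 6
f 31 32 19
f 3 15 39
f 15 5 40
f 39 40 12
f 15 40 39
f 7 20 36
f 20 3 35
f 36 35 11
f 20 35 36
f 9 27 28
f 27 7 24
f 28 24 8
f 27 24 28
f 10 33 29
f 33 9 25
f 29 25 2
f 33 25 29
f 44 43 47
f 44 47 45
f 45 47 48
f 45 48 46
f 47 43 49
f 47 49 48
f 48 49 50
f 48 50 46
f 49 43 51
f 49 51 50
f 50 51 52
f 50 52 46
f 51 43 53
f 51 53 52
f 52 53 54
f 52 54 46
f 53 43 55
f 53 55 54
f 54 55 56
f 54 56 46
f 55 43 57
f 55 57 56
f 56 57 58
f 56 58 46
f 57 43 59
f 57 59 58
f 58 59 60
f 58 60 46
f 59 43 61
f 59 61 60
f 60 61 62
f 60 62 46
f 61 43 63
f 61 63 62
f 62 63 64
f 62 64 46
f 63 43 65
f 63 65 64
f 64 65 66
f 64 66 46
f 65 43 67
f 65 67 66
f 66 67 68
f 66 68 46
f 67 43 69
f 67 69 68
f 68 69 70
f 68 70 46
f 69 43 71
f 69 71 70
f 70 71 72
f 70 72 46
f 71 43 44
f 71 44 72
f 72 44 45
f 72 45 46
f 74 76 73
f 77 74 73
f 73 76 75
f 75 77 73
f 74 80 76
f 78 74 77
f 78 80 74
f 76 80 75
f 79 77 75
f 75 80 79
f 79 78 77
f 80 78 79



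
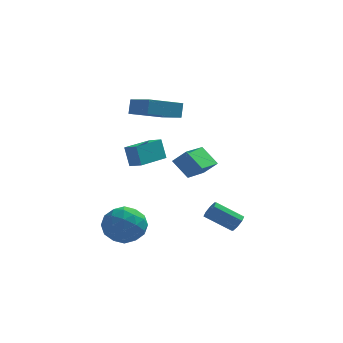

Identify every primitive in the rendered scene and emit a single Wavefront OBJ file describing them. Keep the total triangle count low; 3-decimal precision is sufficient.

v -1.715 -3.06 1.055
v -1.997 -2.763 2.183
v -2.341 -2.639 0.788
v -2.623 -2.343 1.916
v -0.637 -1.537 0.924
v -0.919 -1.241 2.052
v -1.263 -1.117 0.657
v -1.545 -0.82 1.785
v -0.474 -0.17 0.088
v 0.243 -0.277 0.82
v 0.202 1.557 -0.322
v 0.919 1.45 0.41
v 0.361 -0.71 -0.81
v 1.078 -0.817 -0.078
v 1.037 1.017 -1.22
v 1.754 0.91 -0.488
v -3.118 -2.434 -2.77
v -2.078 -2.456 -3.386
v -2.982 -4.364 -2.474
v -1.942 -4.386 -3.09
v -1.994 -3.844 -2.01
v -2.077 -2.652 -2.193
v -2.983 -4.168 -3.667
v -3.066 -2.976 -3.85
v -1.994 -3.528 -3.941
v -1.383 -3.328 -2.917
v -3.677 -3.492 -2.943
v -3.066 -3.292 -1.919
v -2.609 -2.276 -3.104
v -2.451 -4.544 -2.756
v -2.481 -4.226 -2.121
v -1.869 -4.239 -2.483
v -2.609 -2.391 -2.403
v -1.998 -2.404 -2.765
v -1.949 -3.22 -1.956
v -3.062 -4.416 -3.095
v -2.451 -4.429 -3.457
v -3.191 -2.581 -3.377
v -2.579 -2.594 -3.739
v -3.111 -3.6 -3.904
v -1.949 -2.919 -3.792
v -1.87 -4.053 -3.618
v -2.481 -3.925 -3.957
v -2.53 -3.224 -4.065
v -1.59 -2.801 -3.191
v -1.51 -3.935 -3.016
v -1.541 -3.617 -2.381
v -1.59 -2.916 -2.489
v -1.541 -3.431 -3.516
v -3.55 -2.885 -2.844
v -3.47 -4.019 -2.669
v -3.47 -3.904 -3.371
v -3.519 -3.203 -3.479
v -3.19 -2.767 -2.242
v -3.111 -3.901 -2.068
v -2.53 -3.596 -1.795
v -2.579 -2.895 -1.903
v -3.519 -3.389 -2.344
v 2.98 -2.609 -3.002
v 3.286 -2.544 -2.538
v 1.907 -2.487 -1.634
v 1.6 -2.551 -2.098
v 3.183 -2.17 -2.719
v 1.803 -2.113 -1.816
v 2.96 -2.053 -3.066
v 1.581 -1.996 -2.163
v 2.749 -2.261 -3.376
v 1.37 -2.204 -2.472
v 2.673 -2.673 -3.466
v 1.294 -2.616 -2.562
v 2.777 -3.047 -3.284
v 1.397 -2.99 -2.381
v 2.999 -3.164 -2.937
v 1.62 -3.107 -2.034
v 3.21 -2.956 -2.628
v 1.831 -2.899 -1.724
v -1.68 -0.403 3.439
v -1.621 0.005 4.272
v -2.771 0.842 2.904
v -2.712 1.251 3.738
v -0.088 0.709 2.782
v -0.029 1.118 3.616
v -1.179 1.955 2.248
v -1.12 2.363 3.081
f 2 4 1
f 5 2 1
f 1 4 3
f 3 5 1
f 2 8 4
f 6 2 5
f 6 8 2
f 4 8 3
f 7 5 3
f 3 8 7
f 7 6 5
f 8 6 7
f 10 12 9
f 13 10 9
f 9 12 11
f 11 13 9
f 10 16 12
f 14 10 13
f 14 16 10
f 12 16 11
f 15 13 11
f 11 16 15
f 15 14 13
f 16 14 15
f 17 54 33
f 54 28 57
f 33 57 22
f 54 57 33
f 17 33 29
f 33 22 34
f 29 34 18
f 33 34 29
f 17 29 38
f 29 18 39
f 38 39 24
f 29 39 38
f 17 38 50
f 38 24 53
f 50 53 27
f 38 53 50
f 17 50 54
f 50 27 58
f 54 58 28
f 50 58 54
f 18 34 45
f 34 22 48
f 45 48 26
f 34 48 45
f 22 57 35
f 57 28 56
f 35 56 21
f 57 56 35
f 28 58 55
f 58 27 51
f 55 51 19
f 58 51 55
f 27 53 52
f 53 24 40
f 52 40 23
f 53 40 52
f 24 39 44
f 39 18 41
f 44 41 25
f 39 41 44
f 20 46 32
f 46 26 47
f 32 47 21
f 46 47 32
f 20 32 30
f 32 21 31
f 30 31 19
f 32 31 30
f 20 30 37
f 30 19 36
f 37 36 23
f 30 36 37
f 20 37 42
f 37 23 43
f 42 43 25
f 37 43 42
f 20 42 46
f 42 25 49
f 46 49 26
f 42 49 46
f 21 47 35
f 47 26 48
f 35 48 22
f 47 48 35
f 19 31 55
f 31 21 56
f 55 56 28
f 31 56 55
f 23 36 52
f 36 19 51
f 52 51 27
f 36 51 52
f 25 43 44
f 43 23 40
f 44 40 24
f 43 40 44
f 26 49 45
f 49 25 41
f 45 41 18
f 49 41 45
f 60 59 63
f 60 63 61
f 61 63 64
f 61 64 62
f 63 59 65
f 63 65 64
f 64 65 66
f 64 66 62
f 65 59 67
f 65 67 66
f 66 67 68
f 66 68 62
f 67 59 69
f 67 69 68
f 68 69 70
f 68 70 62
f 69 59 71
f 69 71 70
f 70 71 72
f 70 72 62
f 71 59 73
f 71 73 72
f 72 73 74
f 72 74 62
f 73 59 75
f 73 75 74
f 74 75 76
f 74 76 62
f 75 59 60
f 75 60 76
f 76 60 61
f 76 61 62
f 78 80 77
f 81 78 77
f 77 80 79
f 79 81 77
f 78 84 80
f 82 78 81
f 82 84 78
f 80 84 79
f 83 81 79
f 79 84 83
f 83 82 81
f 84 82 83

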